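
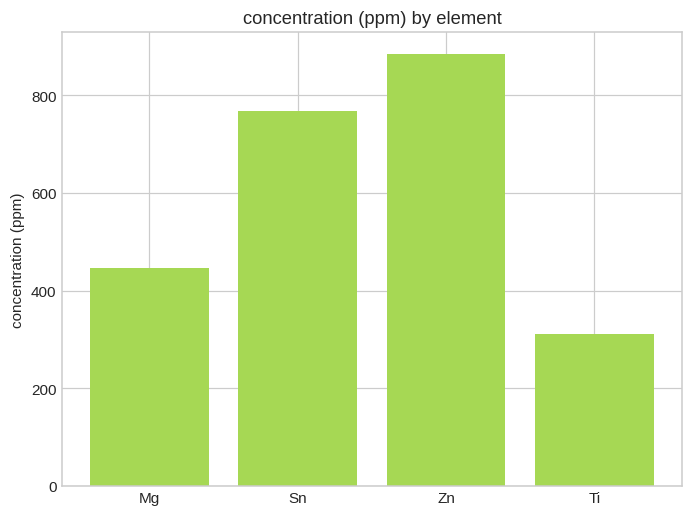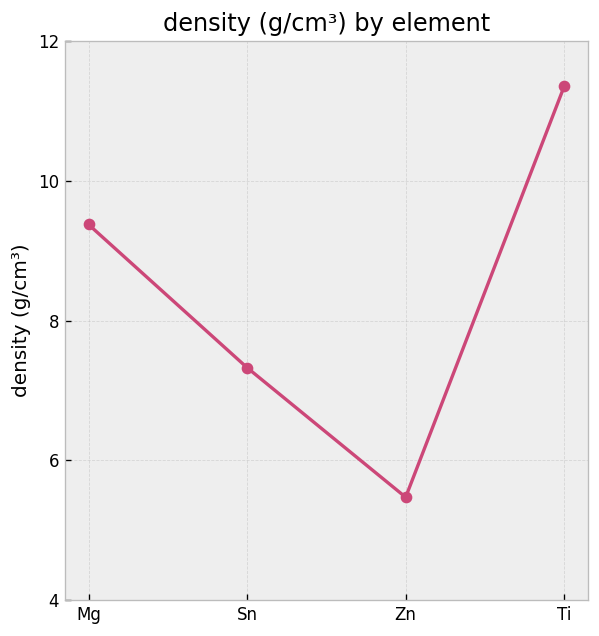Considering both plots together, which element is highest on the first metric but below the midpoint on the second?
Zn

Chart 2 median density (g/cm³) ≈ 8; below-median elements: Sn, Zn. Among those, Zn has the highest concentration (ppm) (≈ 900).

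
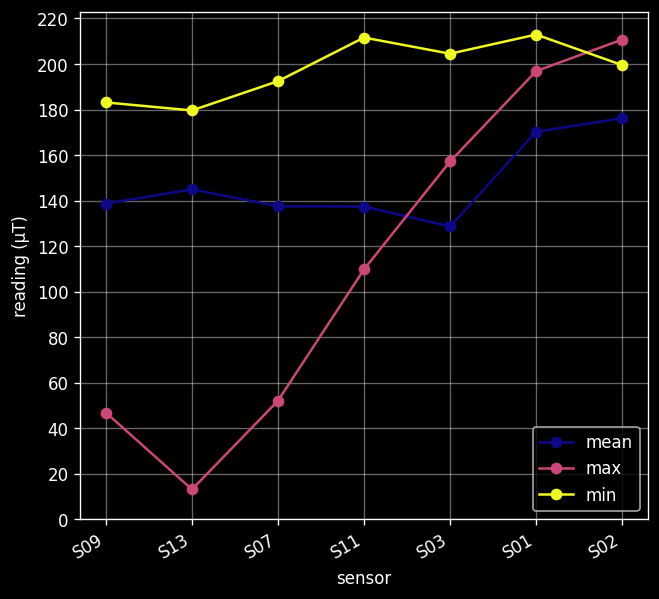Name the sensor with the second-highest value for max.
S01

Top 3 for max: S02 ≈ 220, S01 ≈ 200, S03 ≈ 160.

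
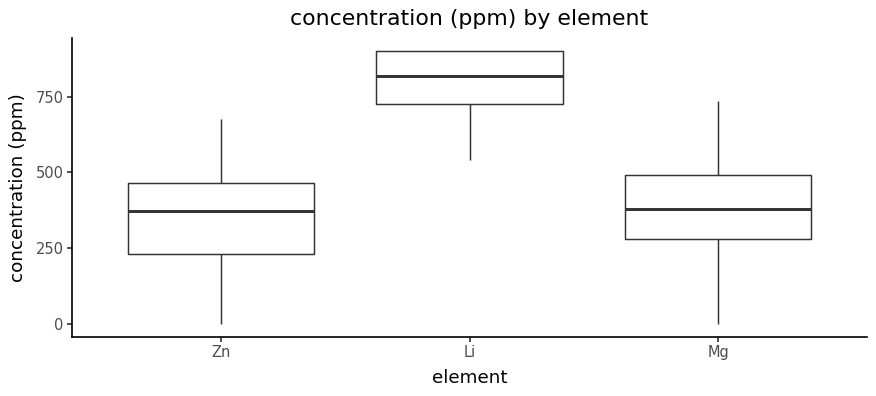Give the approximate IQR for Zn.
≈ 200

Q3 ≈ 450, Q1 ≈ 250; IQR ≈ 200.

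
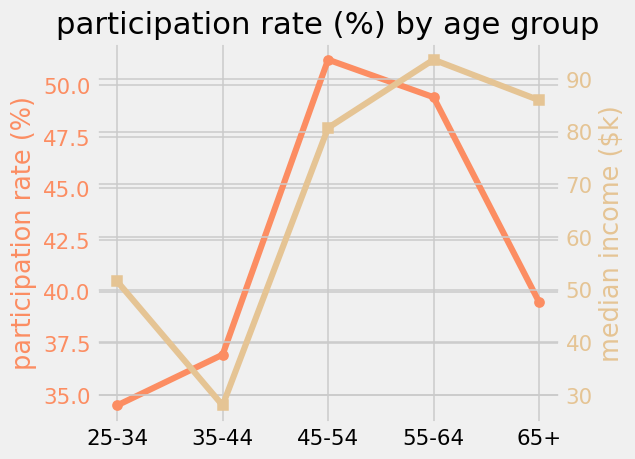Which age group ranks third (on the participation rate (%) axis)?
65+

Top 4 (on the participation rate (%) axis): 45-54 ≈ 52, 55-64 ≈ 50, 65+ ≈ 40, 35-44 ≈ 36.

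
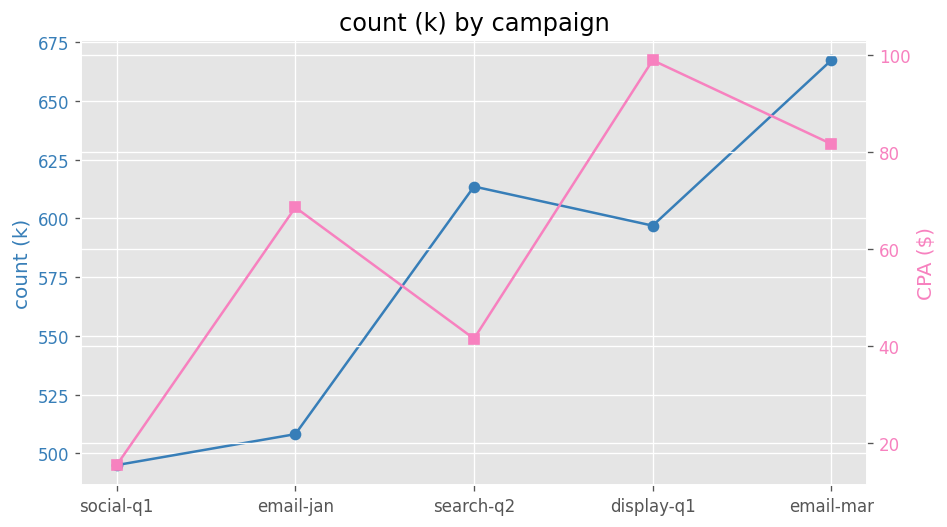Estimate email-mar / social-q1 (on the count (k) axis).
≈ 1.32×

email-mar ≈ 660, social-q1 ≈ 500; 660/500 ≈ 1.32.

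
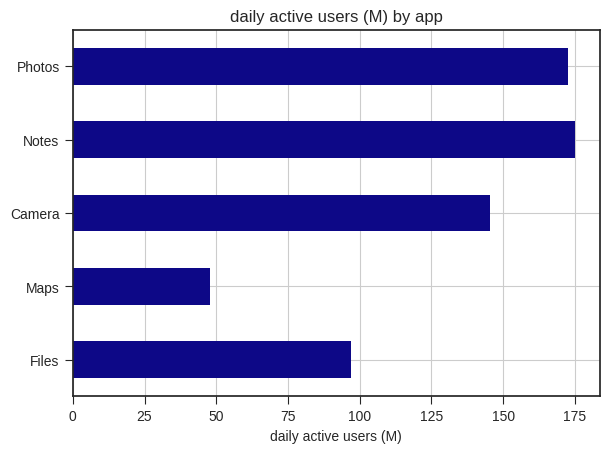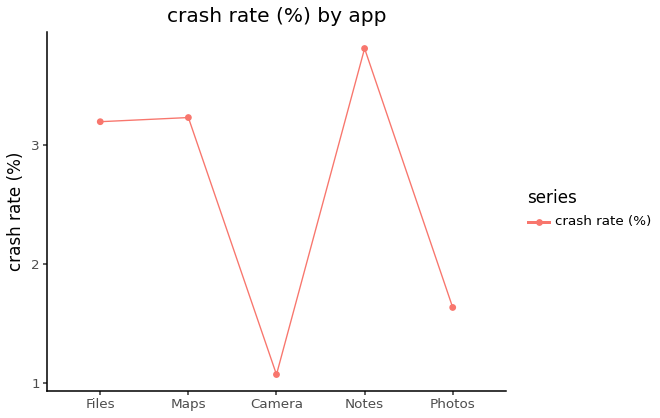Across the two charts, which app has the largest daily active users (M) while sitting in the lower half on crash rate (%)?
Photos

Chart 2 median crash rate (%) ≈ 3; below-median apps: Camera, Photos. Among those, Photos has the highest daily active users (M) (≈ 180).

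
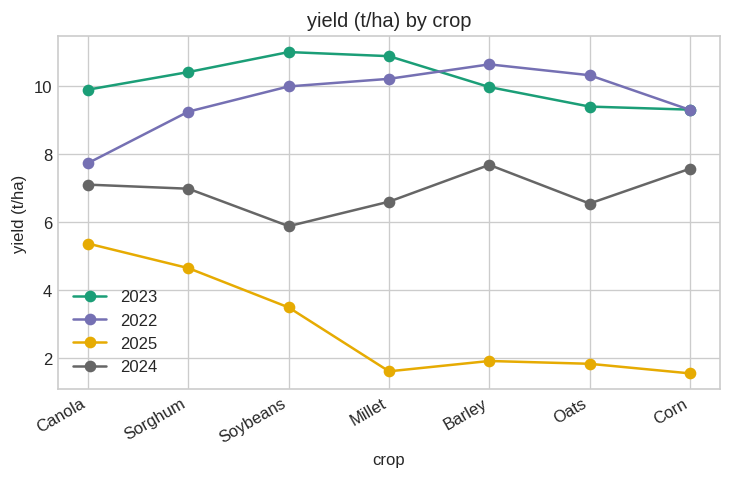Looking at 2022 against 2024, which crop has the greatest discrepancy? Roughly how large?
Soybeans, ≈ 4 t/ha

Soybeans: 2022 ≈ 10, 2024 ≈ 6 → gap ≈ 4. Next-largest (Oats) is only ≈ 3.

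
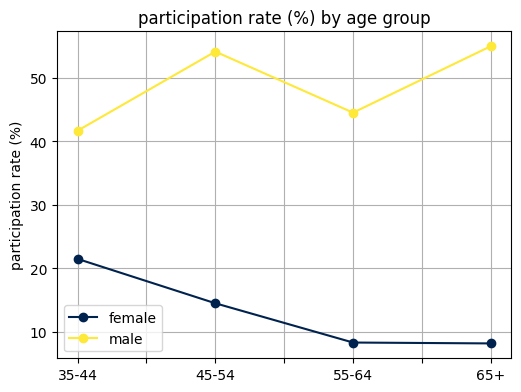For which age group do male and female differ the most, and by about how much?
65+: male ≈ 55, female ≈ 10 → gap ≈ 45. Next-largest (45-54) is only ≈ 40.

65+, ≈ 45 %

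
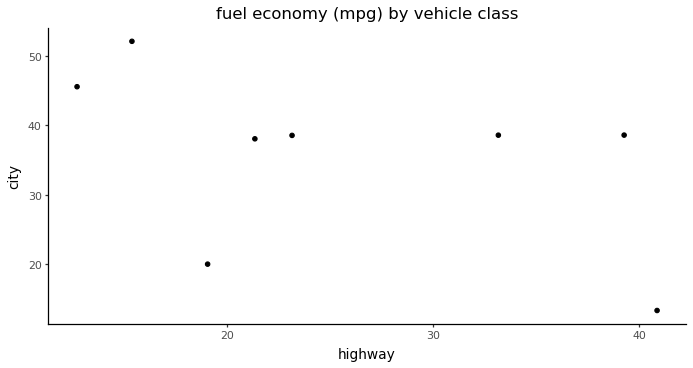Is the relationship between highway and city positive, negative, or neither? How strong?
Points are negatively correlated; moderate (|r| ≈ 0.5).

negative, moderate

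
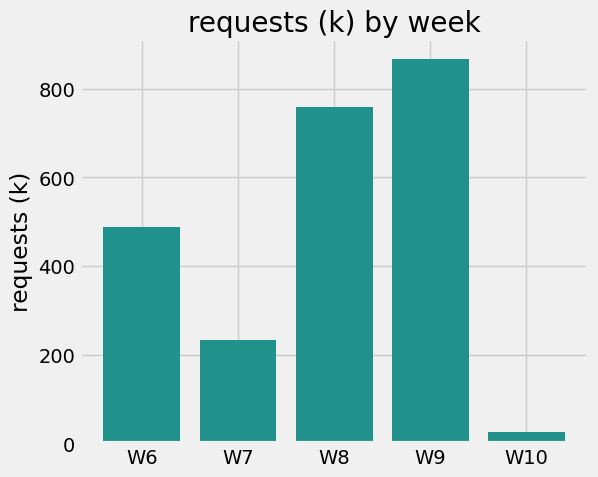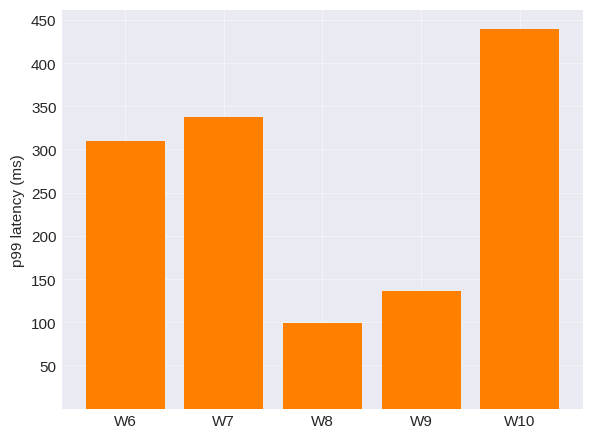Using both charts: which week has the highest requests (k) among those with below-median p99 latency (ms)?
Chart 2 median p99 latency (ms) ≈ 300; below-median weeks: W8, W9. Among those, W9 has the highest requests (k) (≈ 900).

W9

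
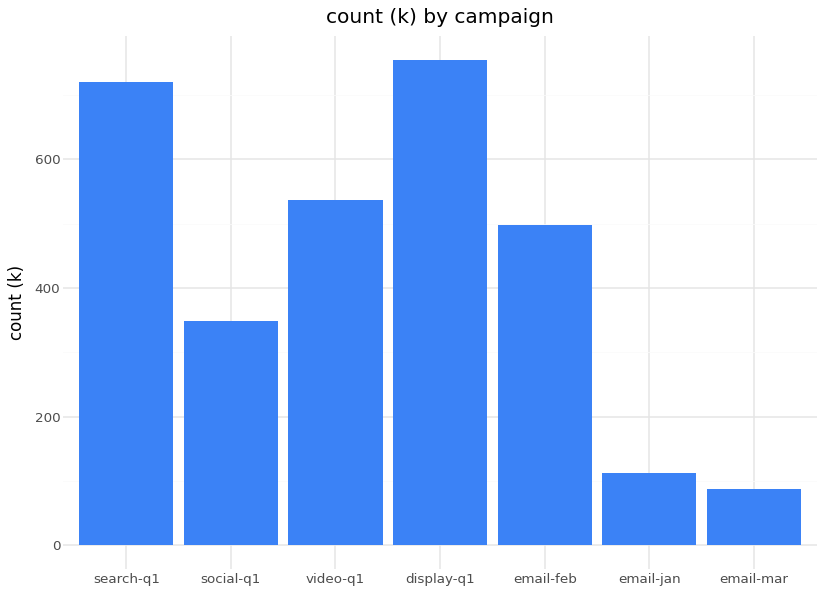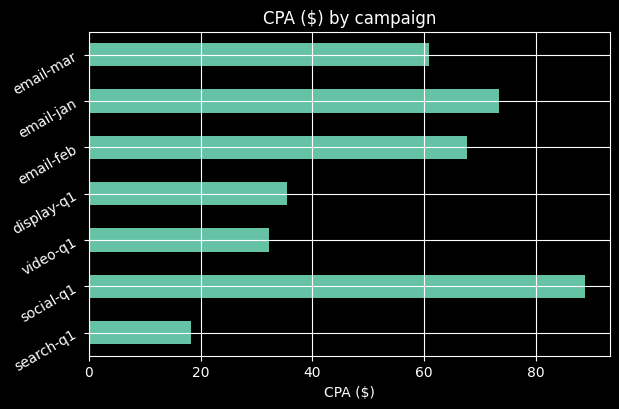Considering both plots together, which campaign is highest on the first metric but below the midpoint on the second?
Chart 2 median CPA ($) ≈ 60; below-median campaigns: search-q1, video-q1, display-q1. Among those, display-q1 has the highest count (k) (≈ 800).

display-q1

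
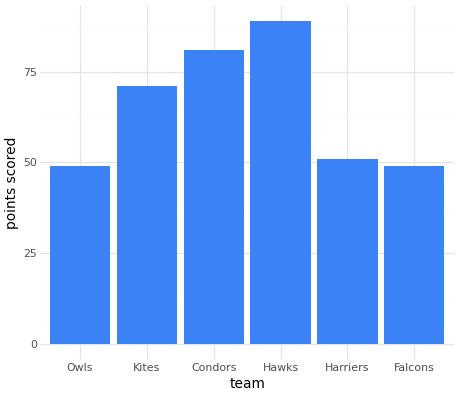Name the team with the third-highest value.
Kites

Top 4: Hawks ≈ 90, Condors ≈ 80, Kites ≈ 70, Harriers ≈ 50.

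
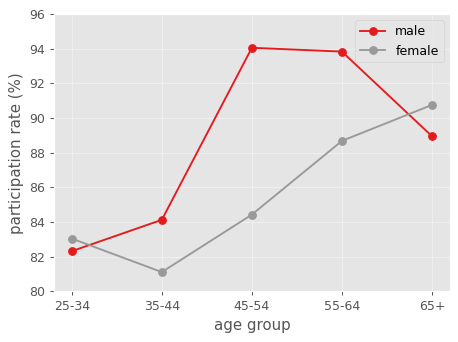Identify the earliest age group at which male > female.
25-34: male ≈ 82 vs female ≈ 84 (not yet); 35-44: male ≈ 84 vs female ≈ 82 (first crossover).

35-44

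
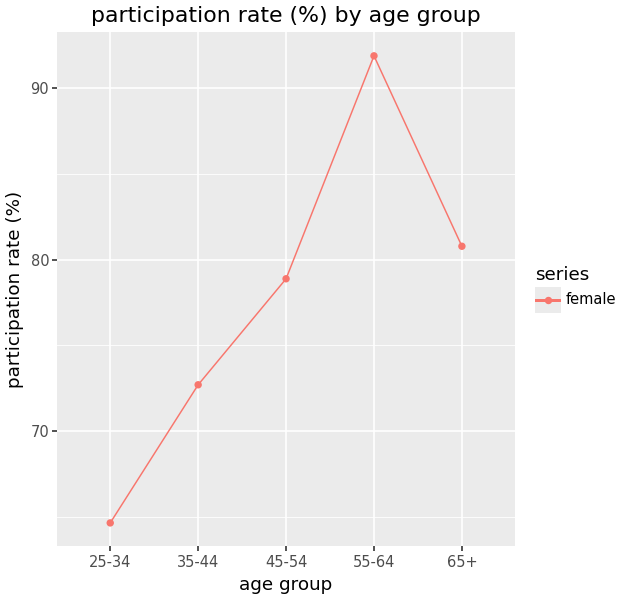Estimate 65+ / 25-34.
65+ ≈ 80, 25-34 ≈ 65; 80/65 ≈ 1.23.

≈ 1.23×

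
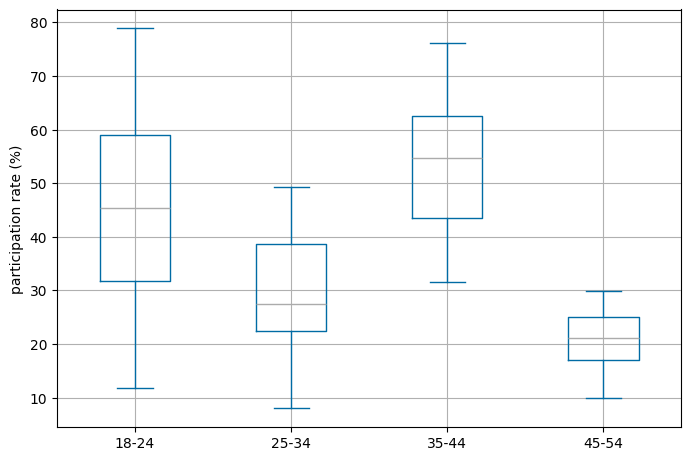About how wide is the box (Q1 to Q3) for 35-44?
Q3 ≈ 65, Q1 ≈ 45; IQR ≈ 20.

≈ 20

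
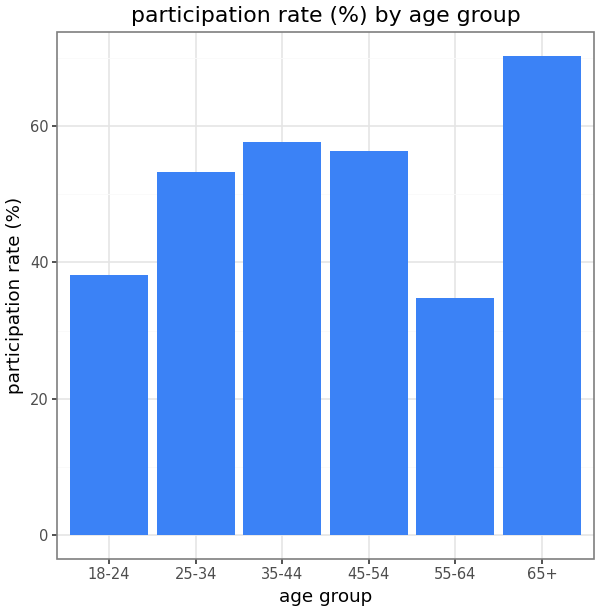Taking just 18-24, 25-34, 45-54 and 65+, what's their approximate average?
(40 + 50 + 60 + 70) / 4 ≈ 55.

≈ 55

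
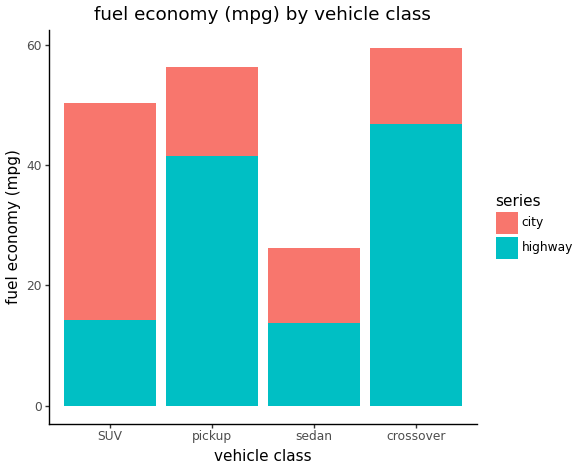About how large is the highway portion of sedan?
≈ 15

highway top ≈ 15, bottom ≈ 0; segment ≈ 15.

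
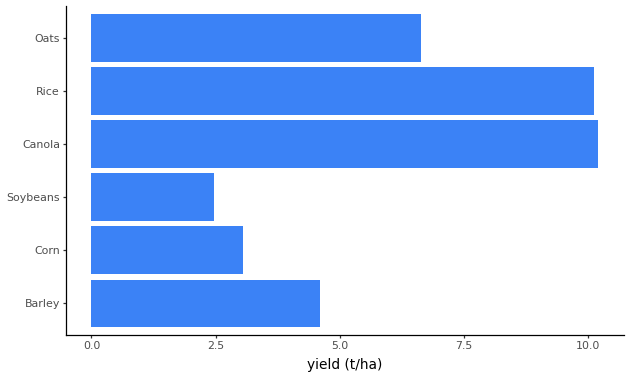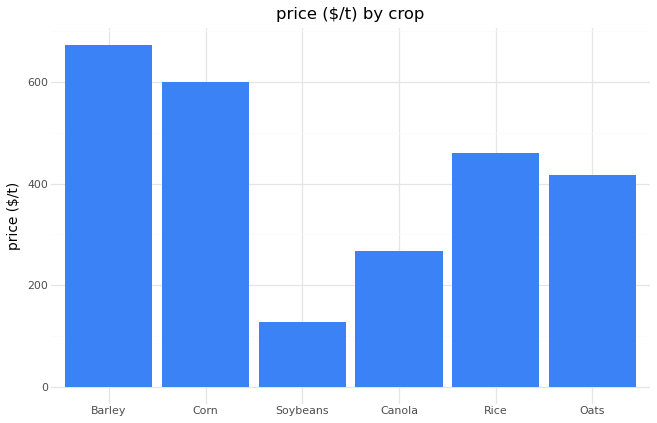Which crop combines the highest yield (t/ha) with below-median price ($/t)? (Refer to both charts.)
Canola

Chart 2 median price ($/t) ≈ 400; below-median crops: Soybeans, Canola, Oats. Among those, Canola has the highest yield (t/ha) (≈ 10).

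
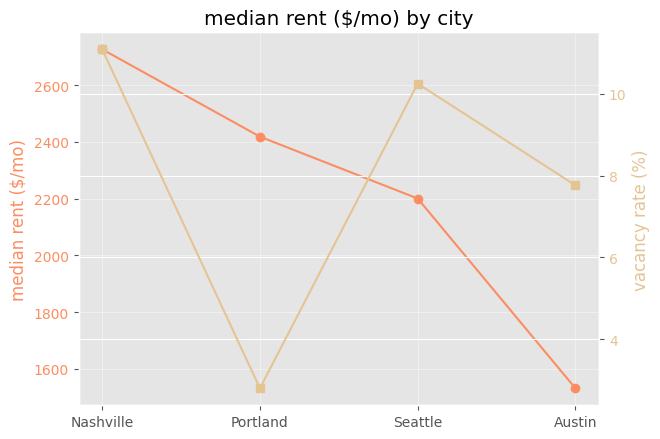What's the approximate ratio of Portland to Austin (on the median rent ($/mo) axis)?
Portland ≈ 2400, Austin ≈ 1500; 2400/1500 ≈ 1.6.

≈ 1.6×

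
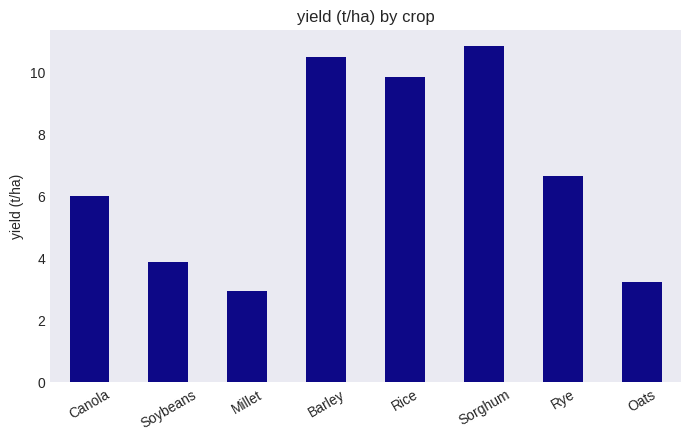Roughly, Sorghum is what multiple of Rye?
≈ 1.57×

Sorghum ≈ 11, Rye ≈ 7; 11/7 ≈ 1.57.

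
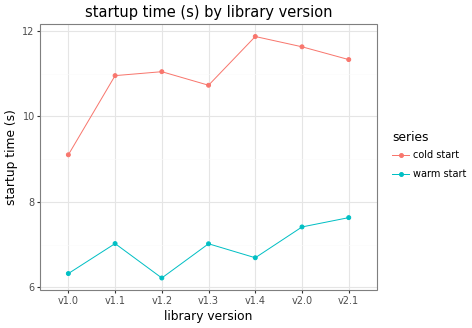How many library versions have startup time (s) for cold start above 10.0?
Above 10.0: v1.1, v1.2, v1.3, v1.4, v2.0, v2.1.

6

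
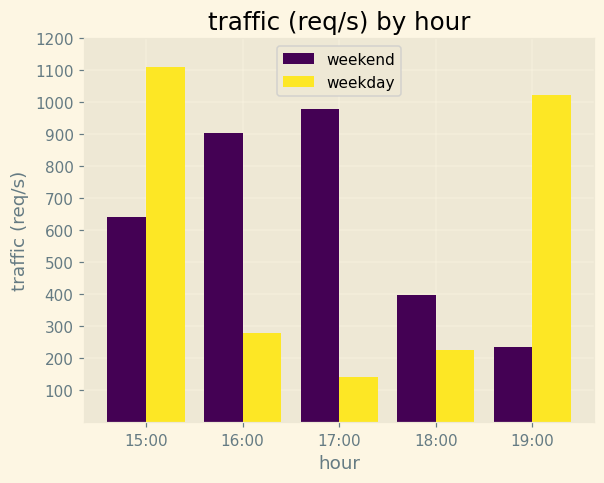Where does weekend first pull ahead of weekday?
16:00

15:00: weekend ≈ 600 vs weekday ≈ 1100 (not yet); 16:00: weekend ≈ 900 vs weekday ≈ 300 (first crossover).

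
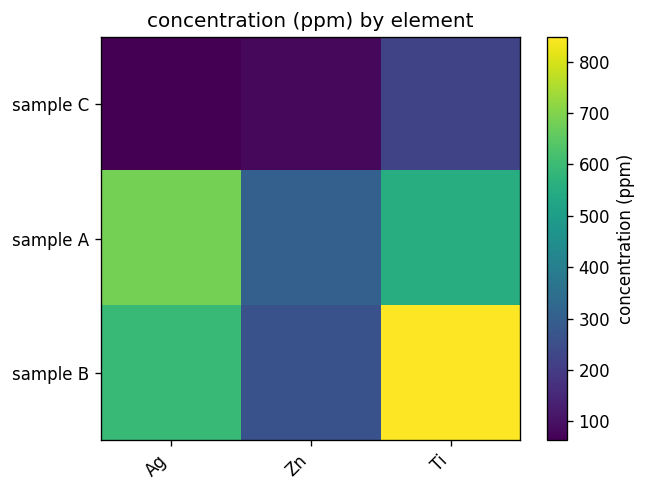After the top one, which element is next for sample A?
Ti

Top 3 for sample A: Ag ≈ 700, Ti ≈ 600, Zn ≈ 300.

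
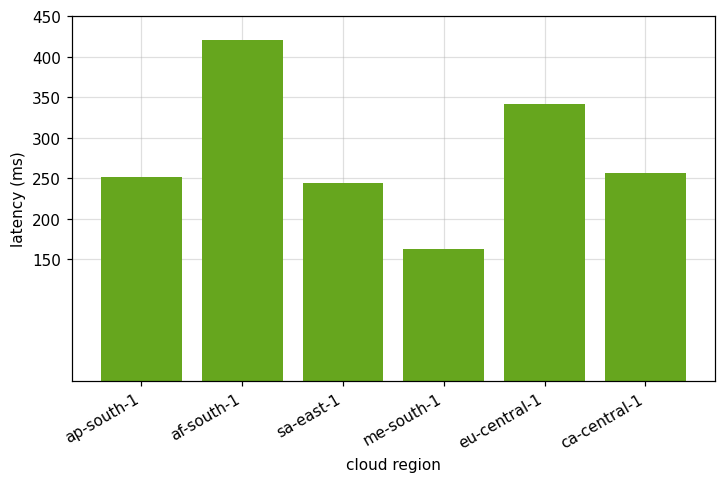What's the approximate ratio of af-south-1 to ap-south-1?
≈ 1.6×

af-south-1 ≈ 400, ap-south-1 ≈ 250; 400/250 ≈ 1.6.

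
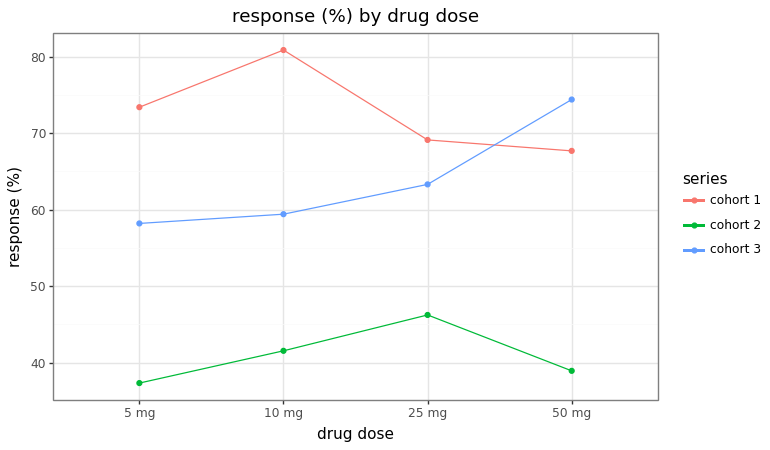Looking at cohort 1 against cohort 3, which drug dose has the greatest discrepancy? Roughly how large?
10 mg, ≈ 20 %

10 mg: cohort 1 ≈ 80, cohort 3 ≈ 60 → gap ≈ 20. Next-largest (5 mg) is only ≈ 15.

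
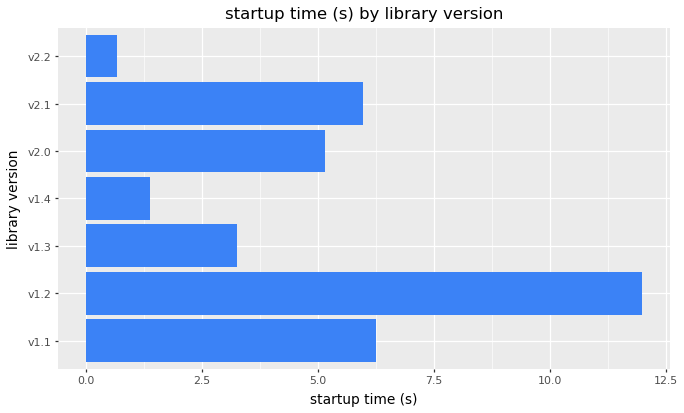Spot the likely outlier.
v1.2

v1.2 ≈ 12; the rest sit between ≈ 1 and ≈ 6.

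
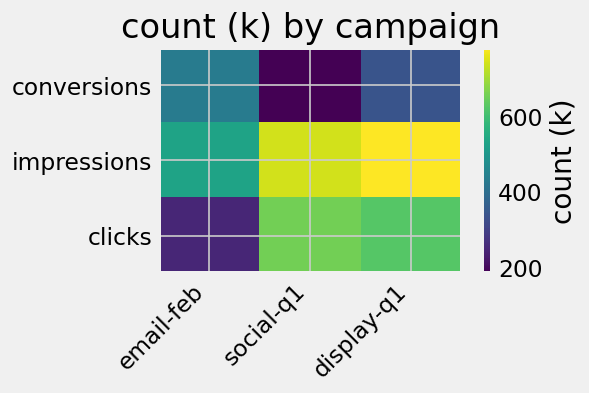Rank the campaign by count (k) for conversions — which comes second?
Top 3 for conversions: email-feb ≈ 450, display-q1 ≈ 350, social-q1 ≈ 200.

display-q1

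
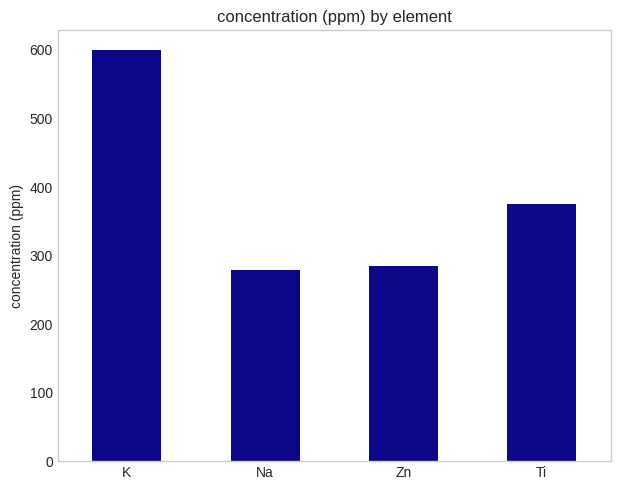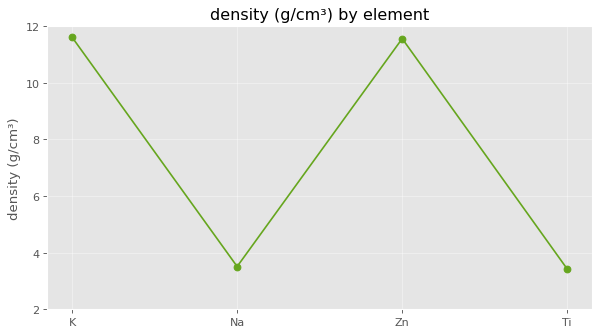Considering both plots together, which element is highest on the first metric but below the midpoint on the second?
Chart 2 median density (g/cm³) ≈ 8; below-median elements: Na, Ti. Among those, Ti has the highest concentration (ppm) (≈ 400).

Ti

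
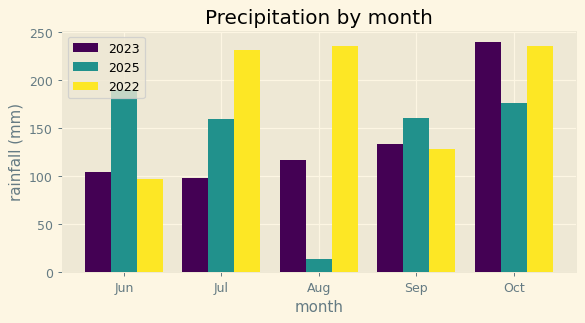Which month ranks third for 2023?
Top 4 for 2023: Oct ≈ 240, Sep ≈ 140, Aug ≈ 120, Jun ≈ 100.

Aug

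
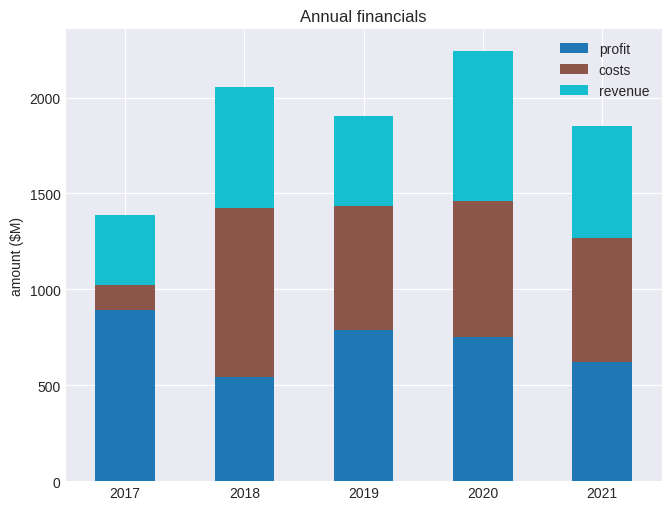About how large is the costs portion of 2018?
costs top ≈ 1400, bottom ≈ 600; segment ≈ 800.

≈ 800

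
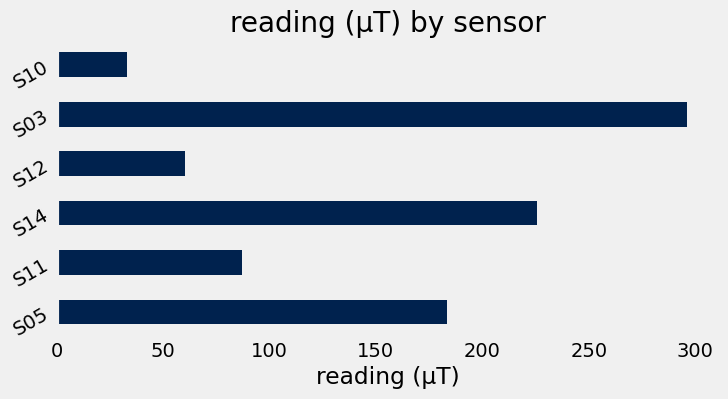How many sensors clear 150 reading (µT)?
Above 150: S05, S14, S03.

3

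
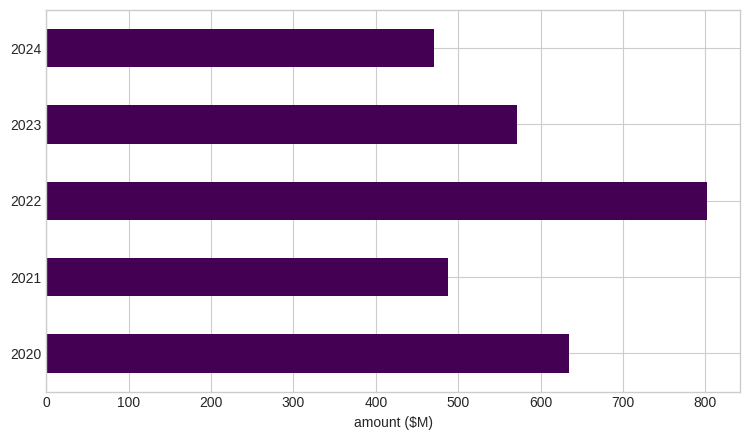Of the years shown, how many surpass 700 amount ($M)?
Above 700: 2022.

1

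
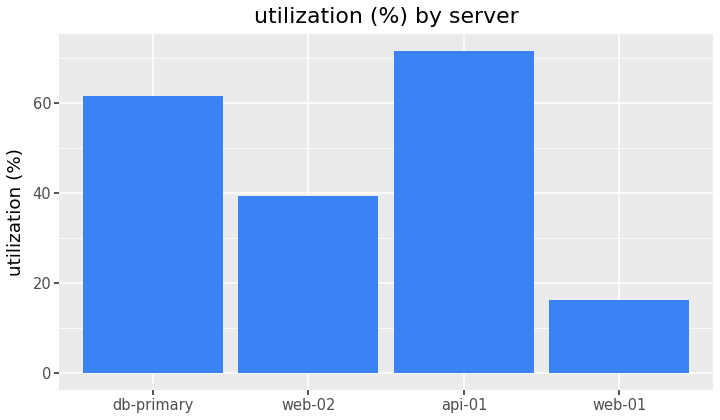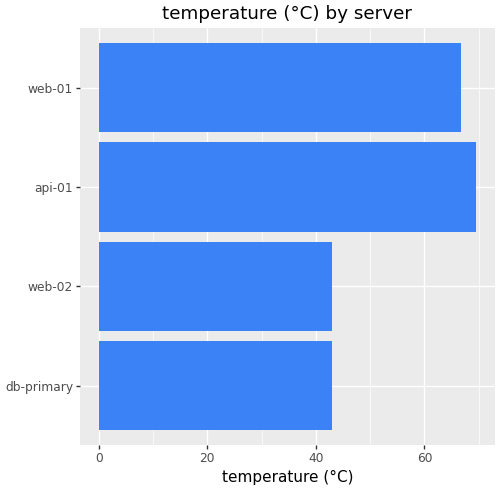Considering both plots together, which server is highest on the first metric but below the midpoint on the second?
Chart 2 median temperature (°C) ≈ 50; below-median servers: db-primary, web-02. Among those, db-primary has the highest utilization (%) (≈ 60).

db-primary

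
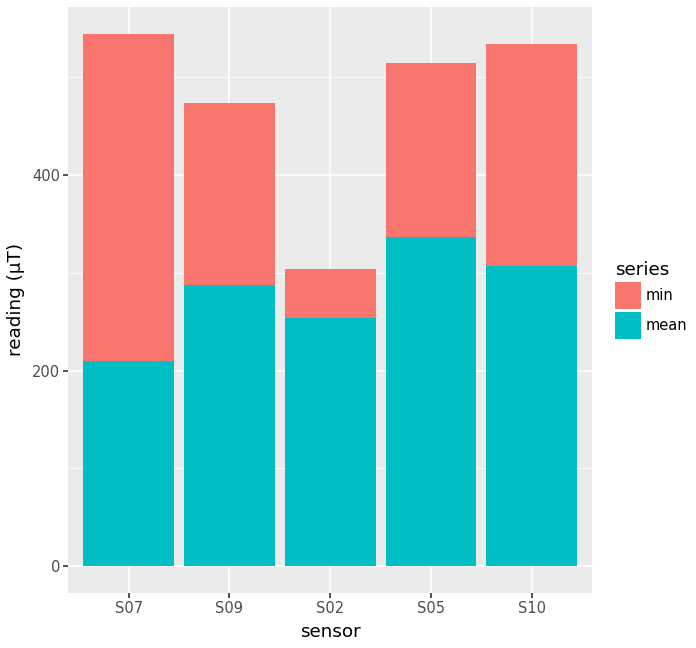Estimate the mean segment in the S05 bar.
mean top ≈ 350, bottom ≈ 0; segment ≈ 350.

≈ 350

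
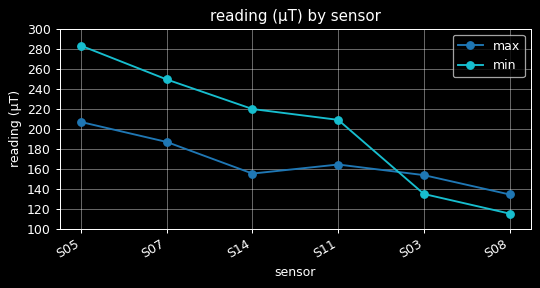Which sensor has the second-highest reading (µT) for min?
Top 3 for min: S05 ≈ 280, S07 ≈ 240, S14 ≈ 220.

S07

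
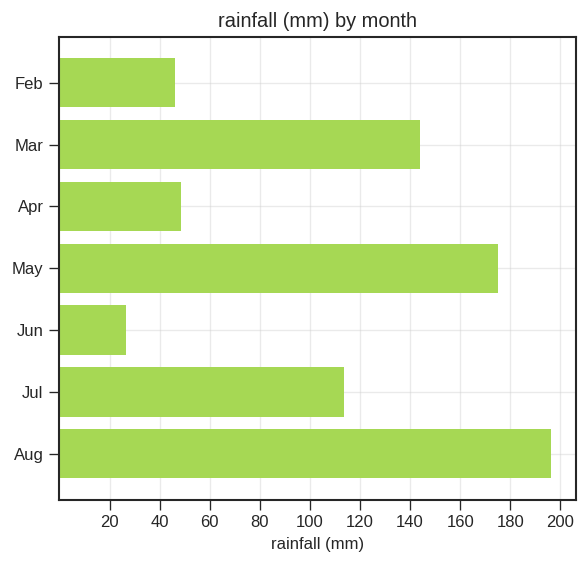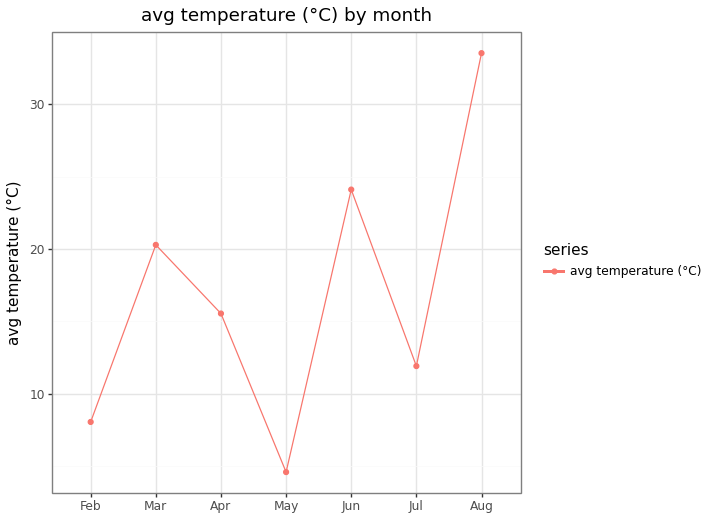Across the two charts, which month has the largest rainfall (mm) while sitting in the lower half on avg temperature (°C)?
May

Chart 2 median avg temperature (°C) ≈ 15; below-median months: Feb, May, Jul. Among those, May has the highest rainfall (mm) (≈ 180).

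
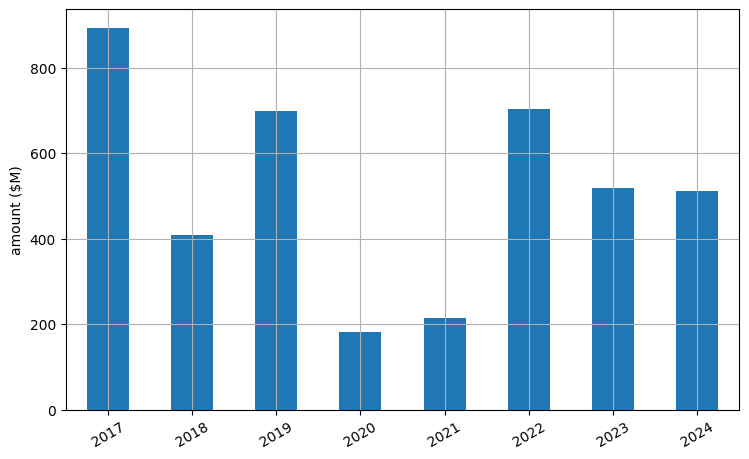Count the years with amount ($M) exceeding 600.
Above 600: 2017, 2019, 2022.

3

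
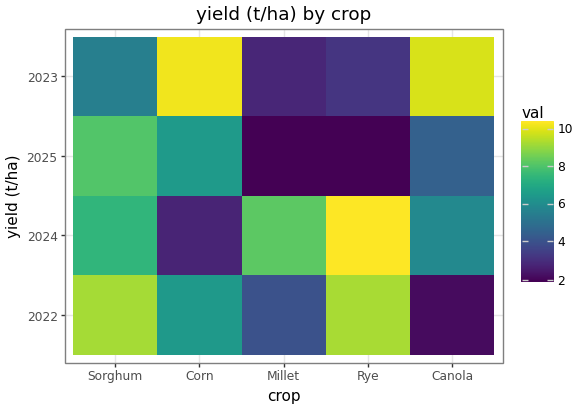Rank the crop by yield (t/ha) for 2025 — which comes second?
Corn

Top 3 for 2025: Sorghum ≈ 8, Corn ≈ 6, Canola ≈ 5.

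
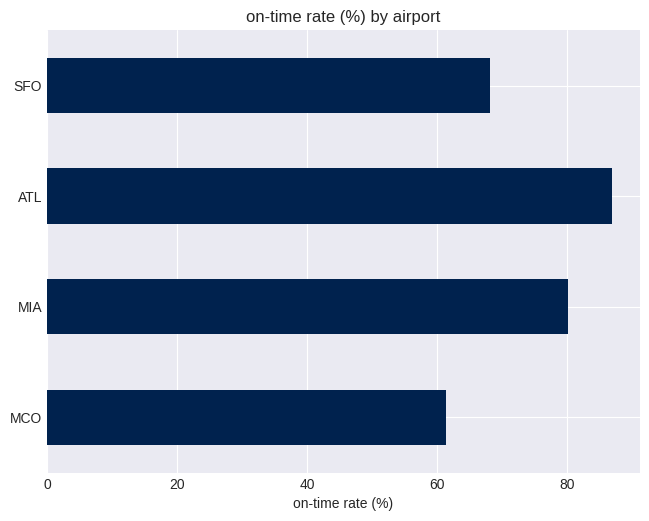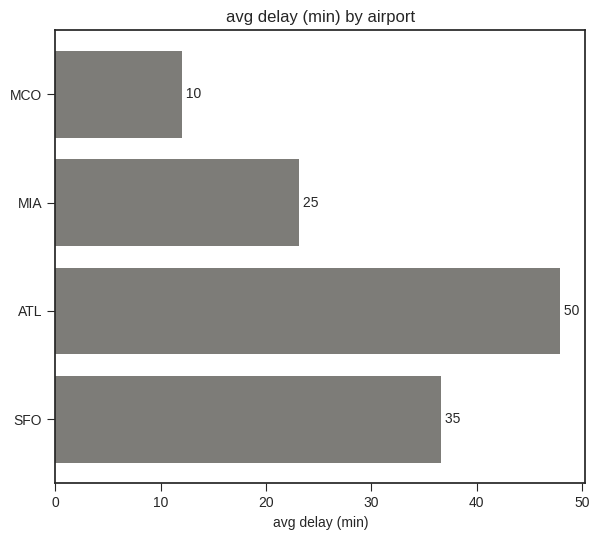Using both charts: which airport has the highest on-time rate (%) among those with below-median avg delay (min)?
Chart 2 median avg delay (min) ≈ 30; below-median airports: MCO, MIA. Among those, MIA has the highest on-time rate (%) (≈ 80).

MIA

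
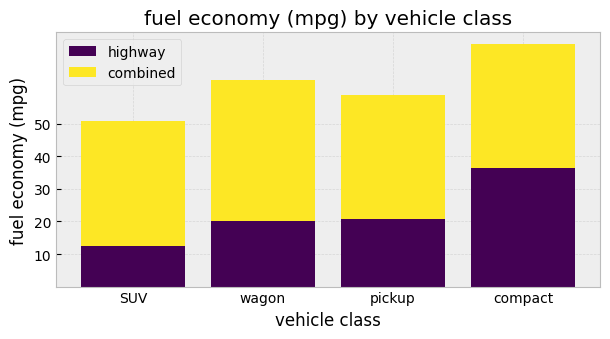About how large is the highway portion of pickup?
highway top ≈ 20, bottom ≈ 0; segment ≈ 20.

≈ 20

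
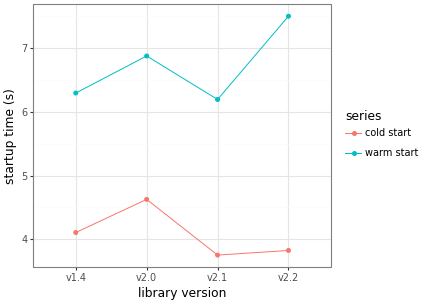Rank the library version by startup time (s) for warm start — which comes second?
Top 3 for warm start: v2.2 ≈ 7.5, v2.0 ≈ 7.0, v1.4 ≈ 6.5.

v2.0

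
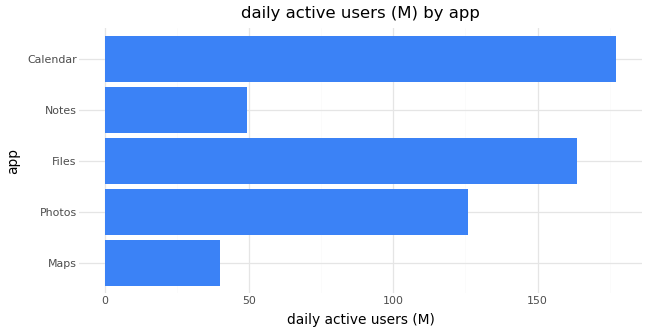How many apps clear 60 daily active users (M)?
Above 60: Photos, Files, Calendar.

3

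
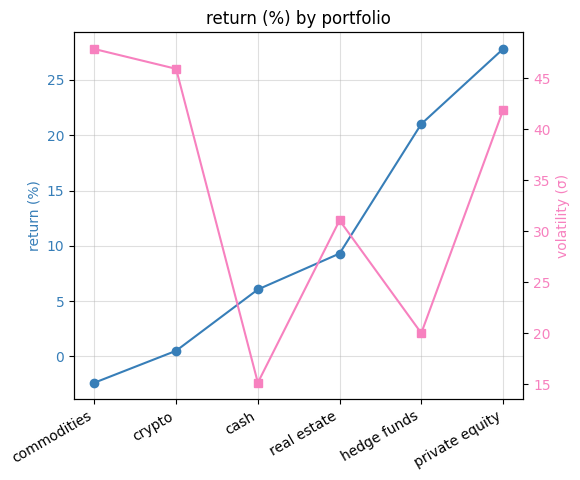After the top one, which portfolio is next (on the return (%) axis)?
Top 3 (on the return (%) axis): private equity ≈ 30, hedge funds ≈ 20, real estate ≈ 10.

hedge funds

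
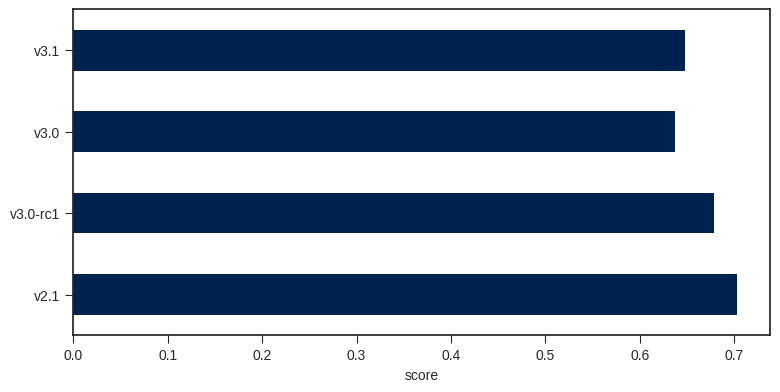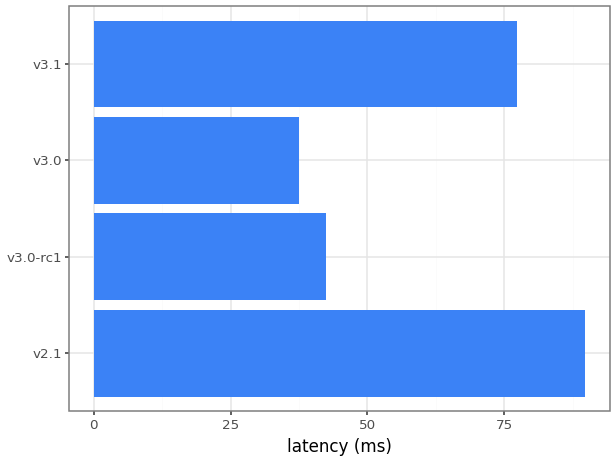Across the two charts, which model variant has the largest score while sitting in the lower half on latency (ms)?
Chart 2 median latency (ms) ≈ 60; below-median model variants: v3.0-rc1, v3.0. Among those, v3.0-rc1 has the highest score (≈ 0.7).

v3.0-rc1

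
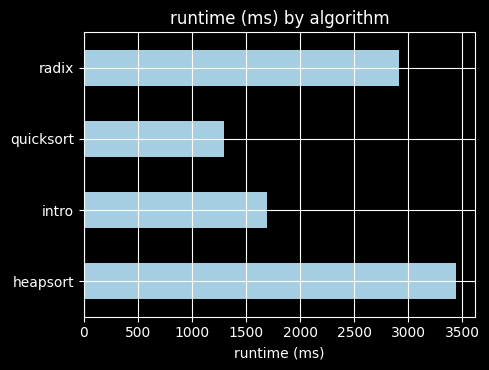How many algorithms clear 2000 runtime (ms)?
Above 2000: heapsort, radix.

2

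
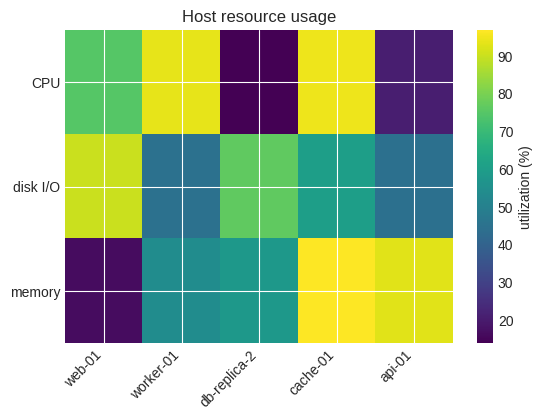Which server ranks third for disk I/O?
cache-01

Top 4 for disk I/O: web-01 ≈ 90, db-replica-2 ≈ 80, cache-01 ≈ 60, worker-01 ≈ 40.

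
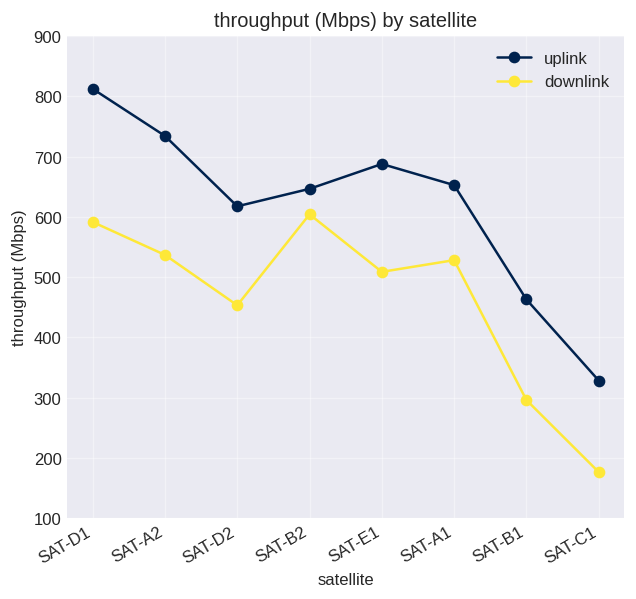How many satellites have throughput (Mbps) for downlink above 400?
6

Above 400: SAT-D1, SAT-A2, SAT-D2, SAT-B2, SAT-E1, SAT-A1.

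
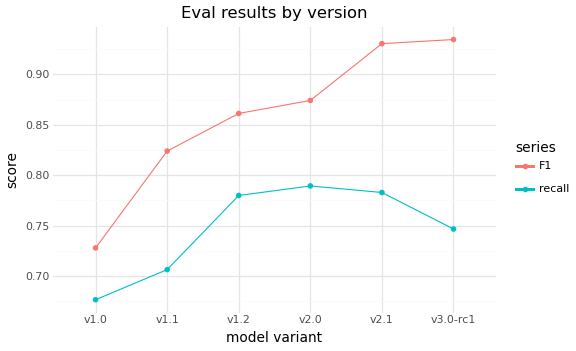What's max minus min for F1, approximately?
Max v3.0-rc1 ≈ 0.95, min v1.0 ≈ 0.75; range ≈ 0.20.

≈ 0.20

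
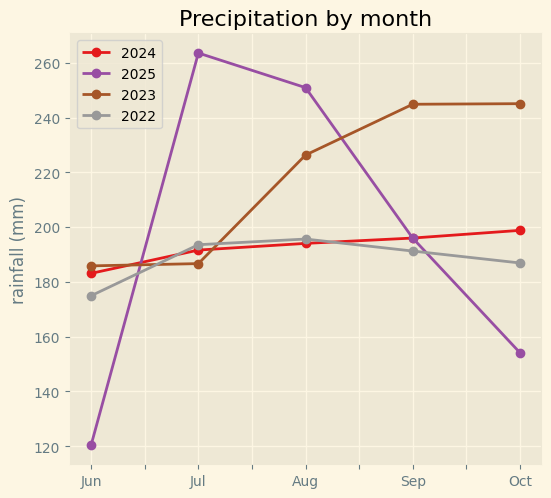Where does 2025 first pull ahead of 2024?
Jun: 2025 ≈ 120 vs 2024 ≈ 180 (not yet); Jul: 2025 ≈ 260 vs 2024 ≈ 200 (first crossover).

Jul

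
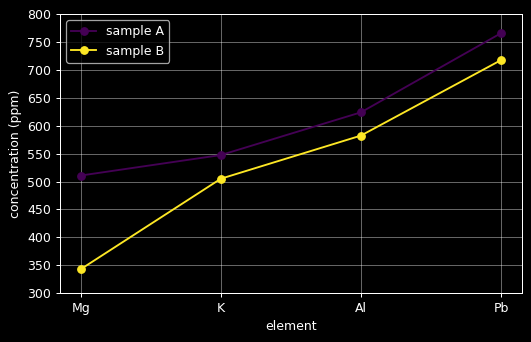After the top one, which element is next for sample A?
Al

Top 3 for sample A: Pb ≈ 750, Al ≈ 600, K ≈ 550.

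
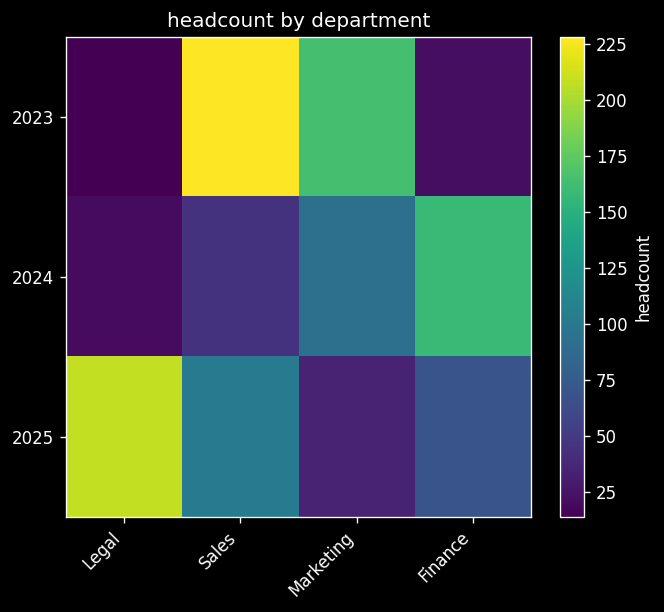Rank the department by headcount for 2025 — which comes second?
Top 3 for 2025: Legal ≈ 200, Sales ≈ 100, Finance ≈ 80.

Sales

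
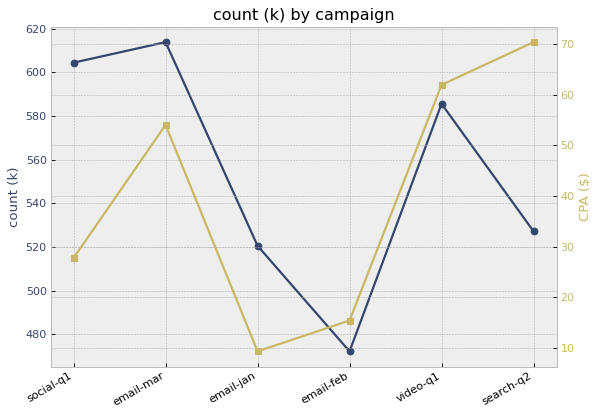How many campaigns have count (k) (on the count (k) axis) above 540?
3

Above 540: social-q1, email-mar, video-q1.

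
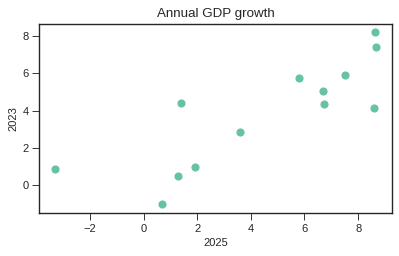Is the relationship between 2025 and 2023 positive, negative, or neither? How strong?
positive, strong

Points are positively correlated; strong (|r| ≈ 0.8).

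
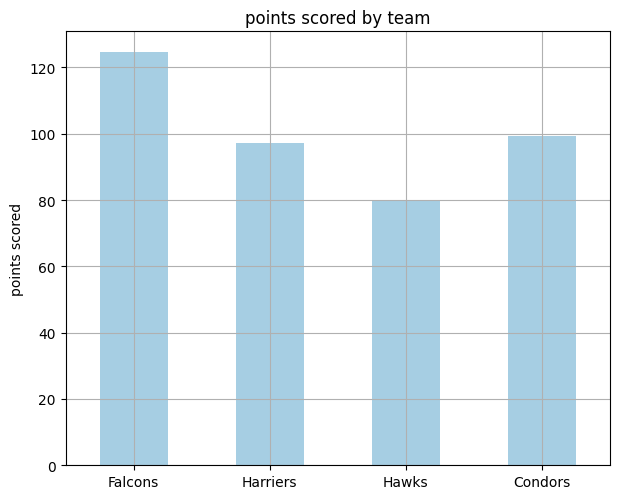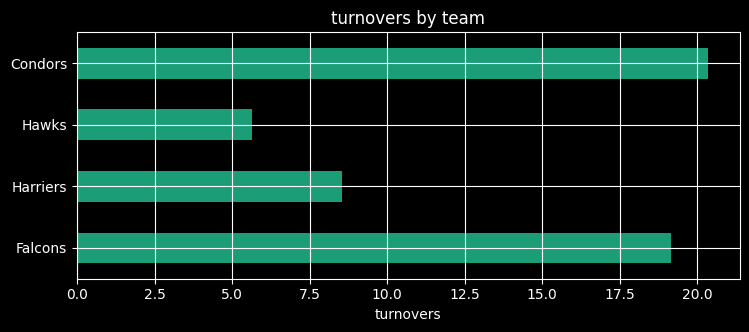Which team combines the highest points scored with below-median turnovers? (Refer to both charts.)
Harriers

Chart 2 median turnovers ≈ 14; below-median teams: Harriers, Hawks. Among those, Harriers has the highest points scored (≈ 100).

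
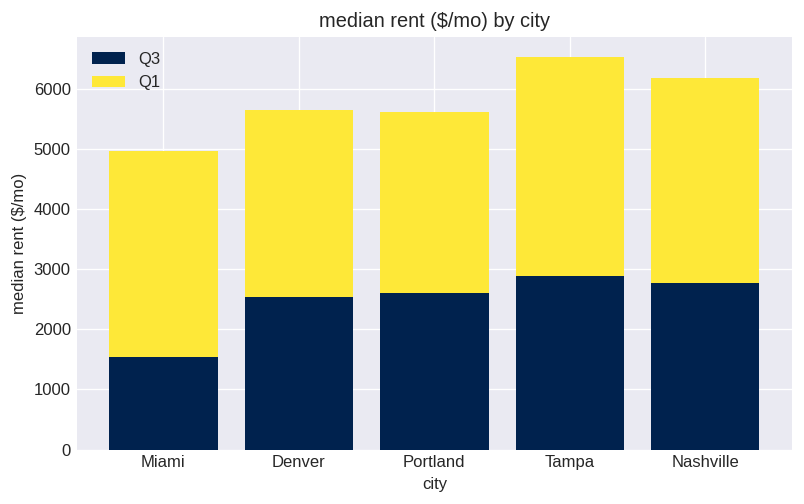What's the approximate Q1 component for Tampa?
≈ 4000

Q1 top ≈ 7000, bottom ≈ 3000; segment ≈ 4000.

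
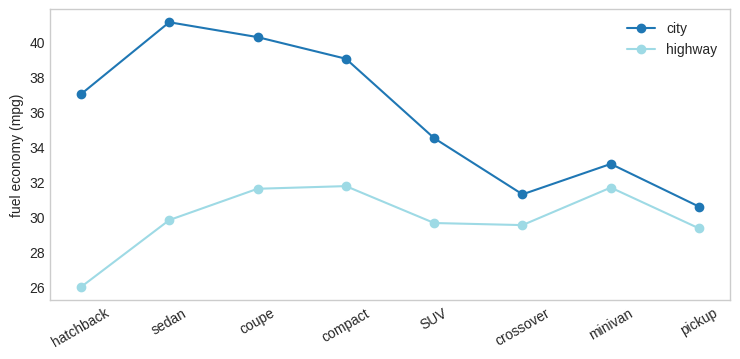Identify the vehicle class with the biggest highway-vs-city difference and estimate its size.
sedan, ≈ 12 mpg

sedan: highway ≈ 30, city ≈ 42 → gap ≈ 12. Next-largest (hatchback) is only ≈ 10.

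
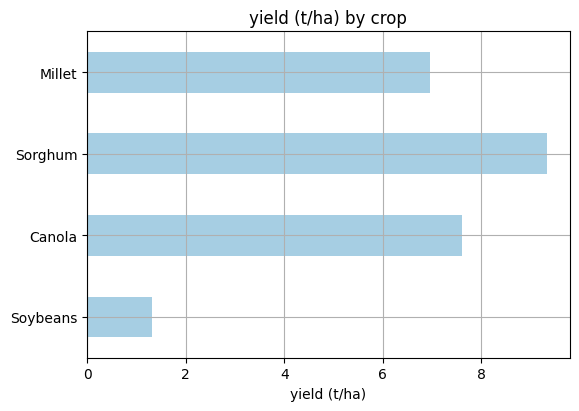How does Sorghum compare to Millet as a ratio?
Sorghum ≈ 9, Millet ≈ 7; 9/7 ≈ 1.29.

≈ 1.29×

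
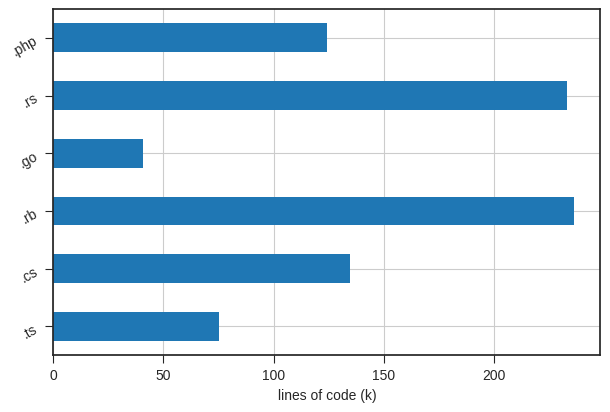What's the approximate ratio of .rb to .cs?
.rb ≈ 240, .cs ≈ 140; 240/140 ≈ 1.71.

≈ 1.71×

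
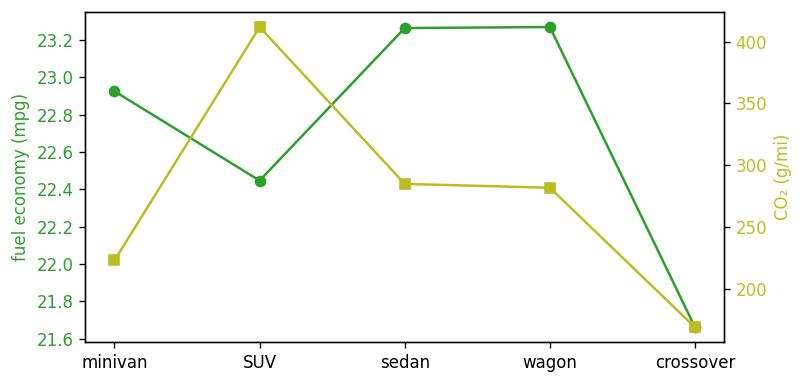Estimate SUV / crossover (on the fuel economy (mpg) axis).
SUV ≈ 22.4, crossover ≈ 21.6; 22.4/21.6 ≈ 1.04.

≈ 1.04×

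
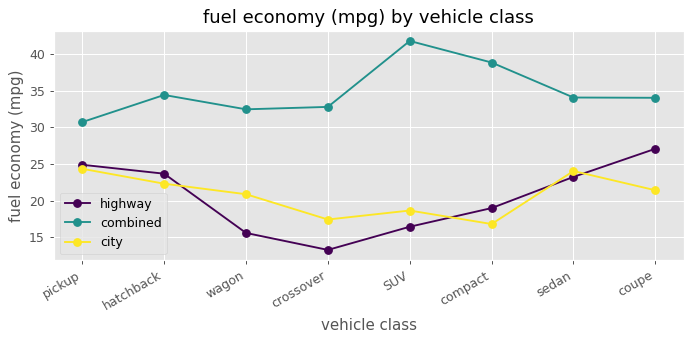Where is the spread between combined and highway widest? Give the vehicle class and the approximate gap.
SUV, ≈ 25 mpg

SUV: combined ≈ 40, highway ≈ 15 → gap ≈ 25. Next-largest (compact) is only ≈ 20.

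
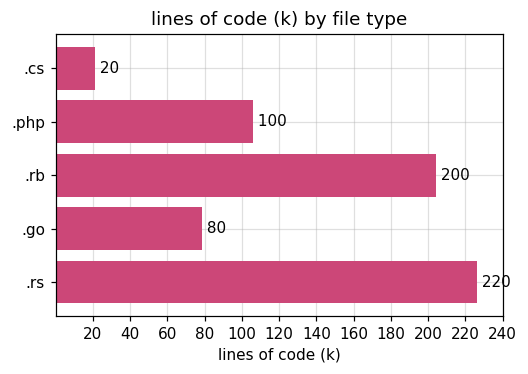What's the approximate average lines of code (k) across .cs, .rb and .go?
(20 + 200 + 80) / 3 ≈ 100.

≈ 100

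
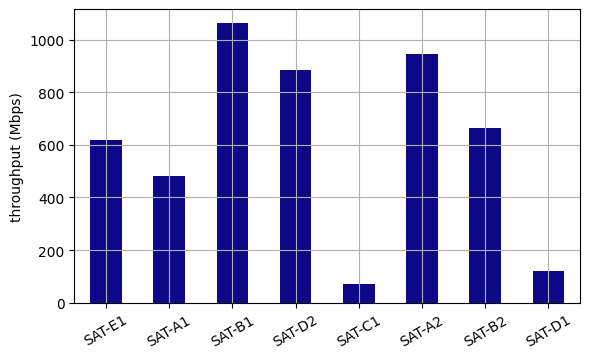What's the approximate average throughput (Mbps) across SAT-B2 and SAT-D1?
(700 + 100) / 2 ≈ 400.

≈ 400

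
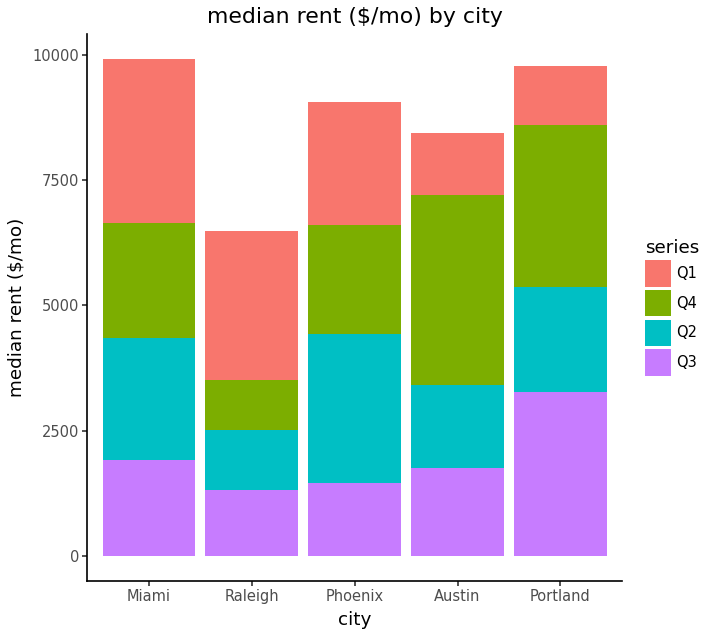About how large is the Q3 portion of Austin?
Q3 top ≈ 2000, bottom ≈ 0; segment ≈ 2000.

≈ 2000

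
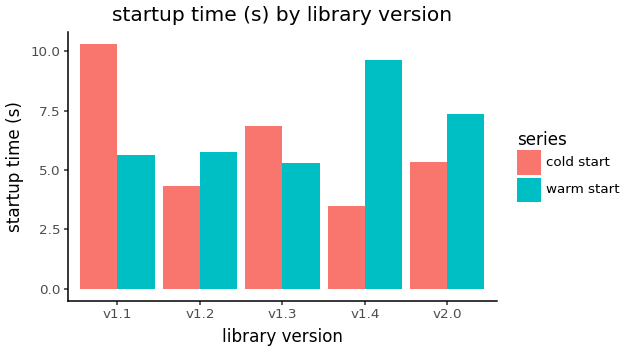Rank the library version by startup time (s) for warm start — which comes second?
v2.0

Top 3 for warm start: v1.4 ≈ 10, v2.0 ≈ 7, v1.2 ≈ 6.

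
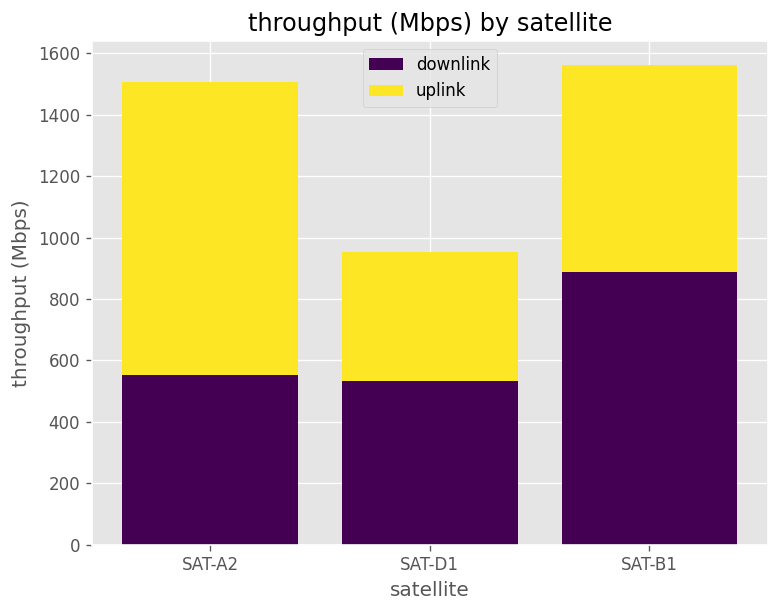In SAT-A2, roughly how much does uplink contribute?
≈ 1000

uplink top ≈ 1600, bottom ≈ 600; segment ≈ 1000.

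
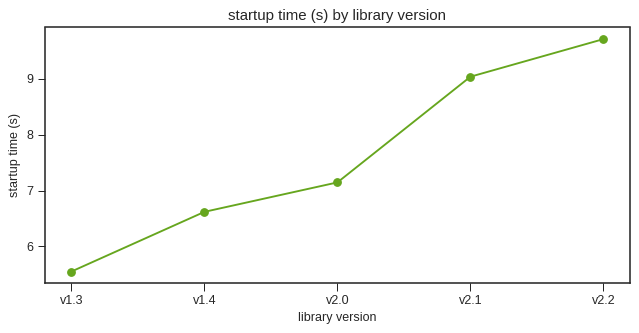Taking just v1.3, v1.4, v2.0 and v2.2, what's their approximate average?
≈ 7.12

(5.5 + 6.5 + 7.0 + 9.5) / 4 ≈ 7.12.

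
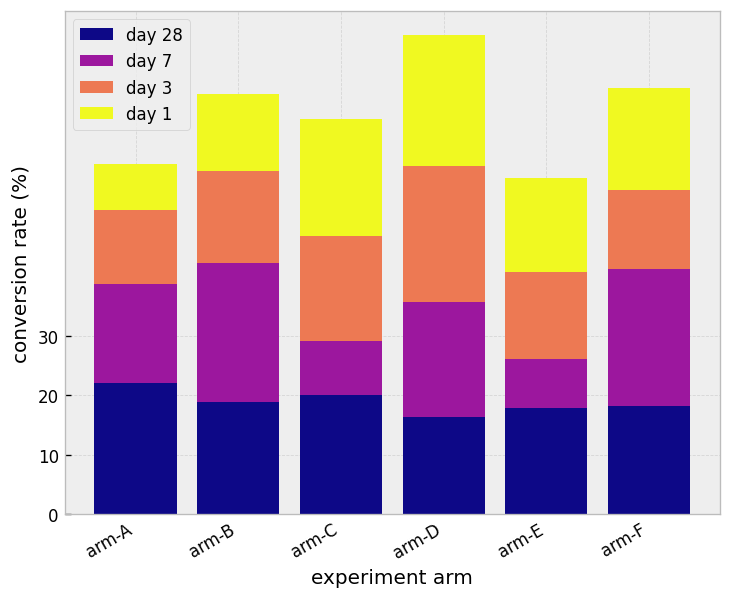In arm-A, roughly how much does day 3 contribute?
day 3 top ≈ 50, bottom ≈ 40; segment ≈ 10.

≈ 10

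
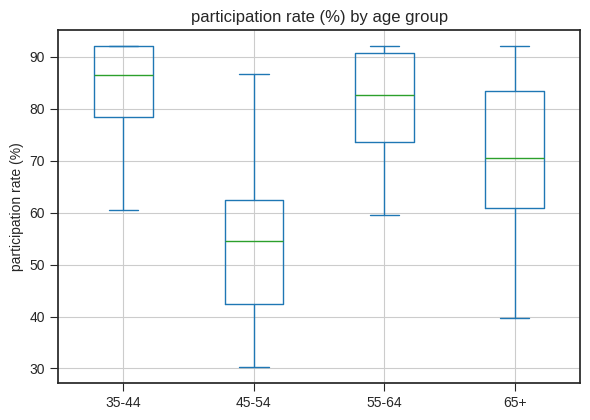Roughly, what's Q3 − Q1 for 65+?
Q3 ≈ 85, Q1 ≈ 60; IQR ≈ 25.

≈ 25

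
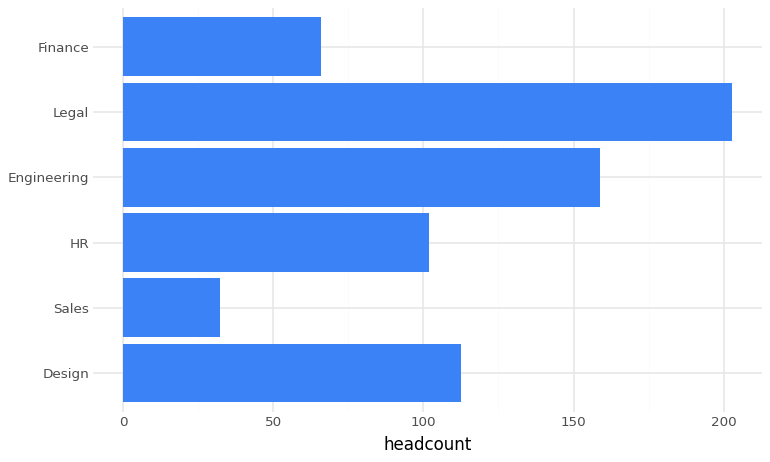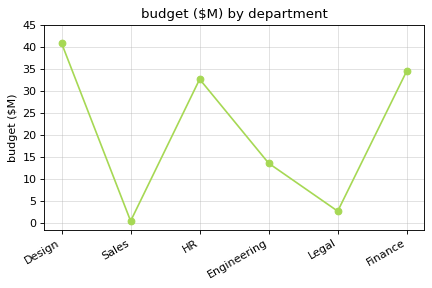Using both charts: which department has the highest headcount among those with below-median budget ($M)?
Chart 2 median budget ($M) ≈ 25; below-median departments: Sales, Engineering, Legal. Among those, Legal has the highest headcount (≈ 200).

Legal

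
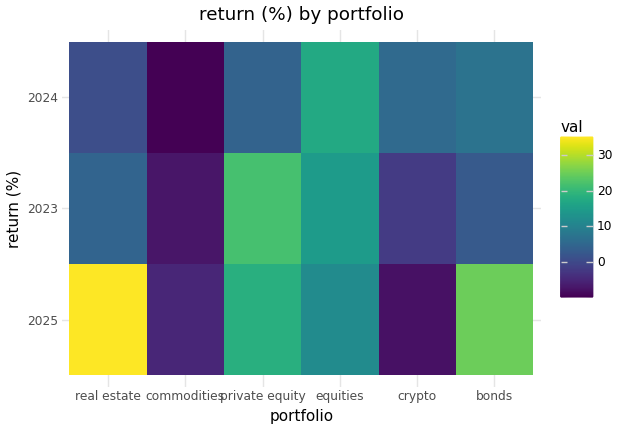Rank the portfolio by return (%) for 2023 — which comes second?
Top 3 for 2023: private equity ≈ 20, equities ≈ 15, real estate ≈ 5.

equities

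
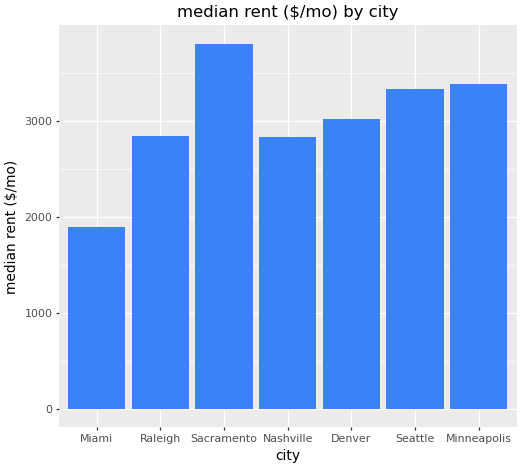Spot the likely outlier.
Miami ≈ 2000; the rest sit between ≈ 3000 and ≈ 4000.

Miami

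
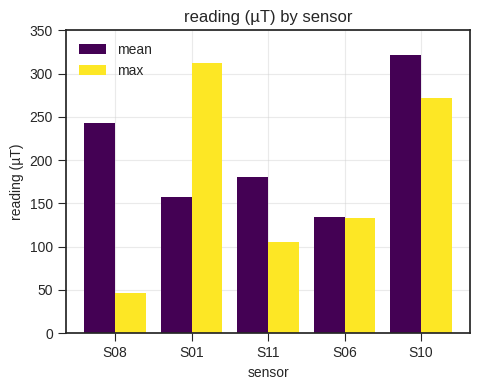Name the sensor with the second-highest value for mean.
S08

Top 3 for mean: S10 ≈ 300, S08 ≈ 250, S11 ≈ 200.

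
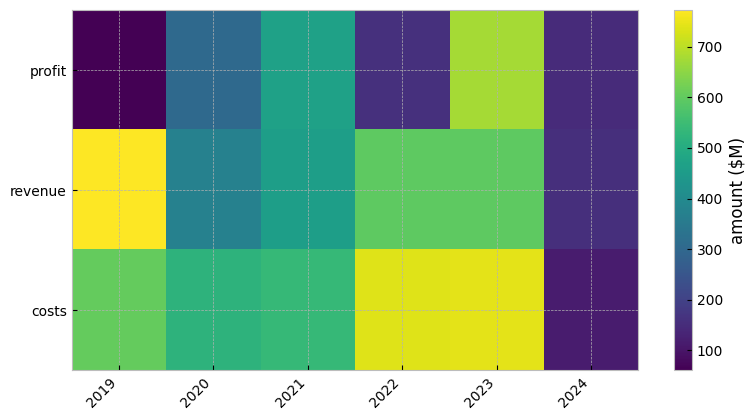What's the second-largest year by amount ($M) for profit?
Top 3 for profit: 2023 ≈ 700, 2021 ≈ 500, 2020 ≈ 300.

2021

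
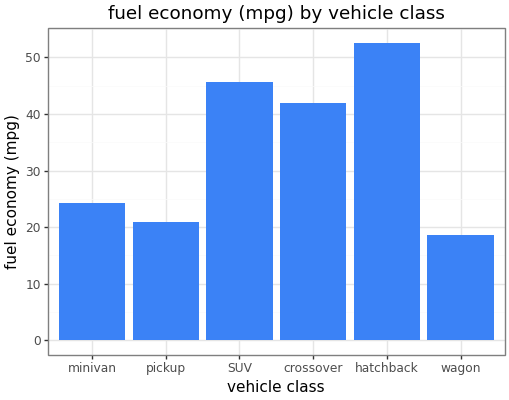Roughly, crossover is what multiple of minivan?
≈ 1.6×

crossover ≈ 40, minivan ≈ 25; 40/25 ≈ 1.6.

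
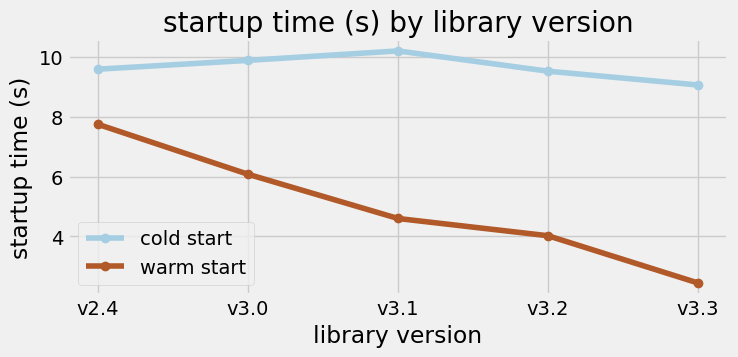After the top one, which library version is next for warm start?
v3.0

Top 3 for warm start: v2.4 ≈ 8, v3.0 ≈ 6, v3.1 ≈ 5.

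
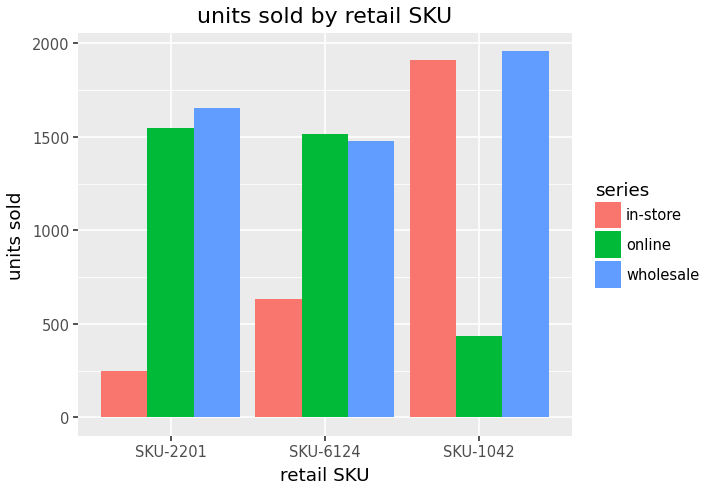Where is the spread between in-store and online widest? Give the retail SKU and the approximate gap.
SKU-1042, ≈ 1600

SKU-1042: in-store ≈ 2000, online ≈ 400 → gap ≈ 1600. Next-largest (SKU-2201) is only ≈ 1400.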